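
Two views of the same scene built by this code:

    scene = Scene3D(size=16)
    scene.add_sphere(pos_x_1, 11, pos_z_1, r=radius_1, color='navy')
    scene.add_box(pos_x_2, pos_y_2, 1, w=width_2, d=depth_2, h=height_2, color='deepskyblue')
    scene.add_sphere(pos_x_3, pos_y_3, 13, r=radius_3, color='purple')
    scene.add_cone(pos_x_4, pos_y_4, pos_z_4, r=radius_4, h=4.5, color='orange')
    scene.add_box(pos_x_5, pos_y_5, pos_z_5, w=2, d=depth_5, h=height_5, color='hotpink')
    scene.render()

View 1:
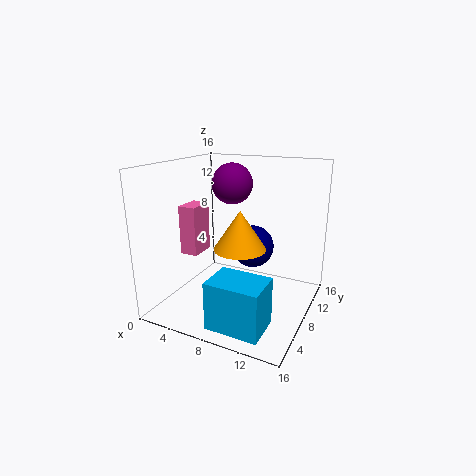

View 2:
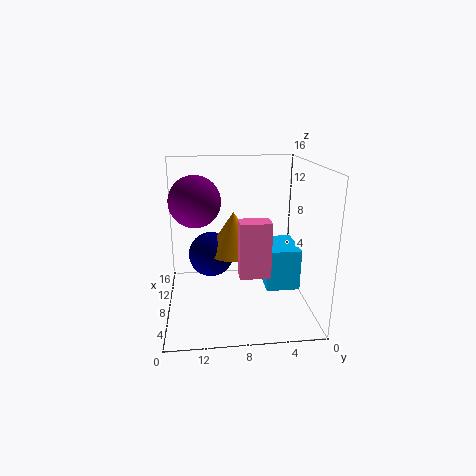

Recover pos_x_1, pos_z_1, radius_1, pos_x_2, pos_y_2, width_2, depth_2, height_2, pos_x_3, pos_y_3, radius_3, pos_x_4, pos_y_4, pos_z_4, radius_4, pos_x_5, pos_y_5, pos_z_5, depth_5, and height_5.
pos_x_1 = 8.5
pos_z_1 = 6
radius_1 = 2.5
pos_x_2 = 8
pos_y_2 = 0.5
width_2 = 5.5
depth_2 = 4
height_2 = 5
pos_x_3 = 5
pos_y_3 = 12.5
radius_3 = 2.5
pos_x_4 = 8
pos_y_4 = 8.5
pos_z_4 = 6.5
radius_4 = 3
pos_x_5 = 2
pos_y_5 = 5.5
pos_z_5 = 6
depth_5 = 3
height_5 = 5.5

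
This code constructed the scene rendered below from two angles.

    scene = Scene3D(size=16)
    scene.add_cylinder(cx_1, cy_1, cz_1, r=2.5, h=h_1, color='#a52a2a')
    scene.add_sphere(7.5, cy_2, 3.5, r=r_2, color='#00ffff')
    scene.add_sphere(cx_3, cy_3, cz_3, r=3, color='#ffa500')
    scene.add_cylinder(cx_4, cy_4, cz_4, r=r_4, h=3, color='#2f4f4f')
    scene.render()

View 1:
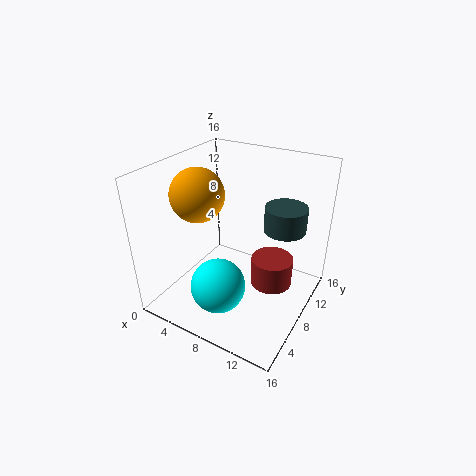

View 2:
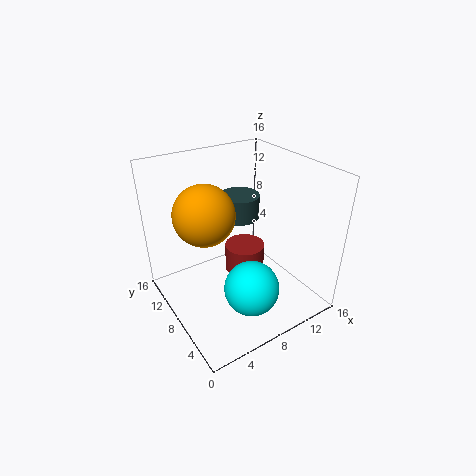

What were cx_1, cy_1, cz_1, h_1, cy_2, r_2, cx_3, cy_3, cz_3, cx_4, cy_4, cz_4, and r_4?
cx_1 = 11; cy_1 = 11; cz_1 = 1; h_1 = 3.5; cy_2 = 4.5; r_2 = 3; cx_3 = 3.5; cy_3 = 7; cz_3 = 12.5; cx_4 = 11.5; cy_4 = 13; cz_4 = 7.5; r_4 = 2.5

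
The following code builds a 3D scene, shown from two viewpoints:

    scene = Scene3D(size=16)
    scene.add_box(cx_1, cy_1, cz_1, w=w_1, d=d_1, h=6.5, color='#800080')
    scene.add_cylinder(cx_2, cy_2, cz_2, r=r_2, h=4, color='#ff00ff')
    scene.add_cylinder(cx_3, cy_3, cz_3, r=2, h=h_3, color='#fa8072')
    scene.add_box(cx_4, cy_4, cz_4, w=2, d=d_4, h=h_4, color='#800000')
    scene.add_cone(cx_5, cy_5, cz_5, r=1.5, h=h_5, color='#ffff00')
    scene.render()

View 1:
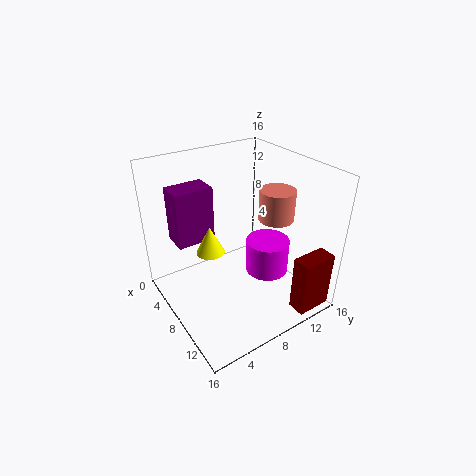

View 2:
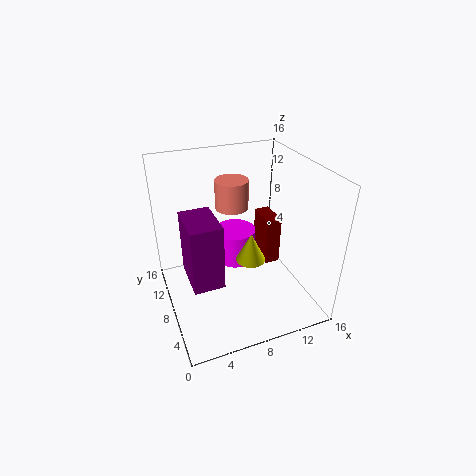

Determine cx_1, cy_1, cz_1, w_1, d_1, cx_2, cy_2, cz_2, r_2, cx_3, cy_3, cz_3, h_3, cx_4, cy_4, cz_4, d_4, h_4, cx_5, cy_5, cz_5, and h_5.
cx_1 = 1.5; cy_1 = 2.5; cz_1 = 6.5; w_1 = 3; d_1 = 4.5; cx_2 = 9; cy_2 = 11.5; cz_2 = 3; r_2 = 2.5; cx_3 = 9; cy_3 = 12.5; cz_3 = 9.5; h_3 = 3.5; cx_4 = 13.5; cy_4 = 11.5; cz_4 = 0.5; d_4 = 4; h_4 = 6.5; cx_5 = 8; cy_5 = 4.5; cz_5 = 7.5; h_5 = 3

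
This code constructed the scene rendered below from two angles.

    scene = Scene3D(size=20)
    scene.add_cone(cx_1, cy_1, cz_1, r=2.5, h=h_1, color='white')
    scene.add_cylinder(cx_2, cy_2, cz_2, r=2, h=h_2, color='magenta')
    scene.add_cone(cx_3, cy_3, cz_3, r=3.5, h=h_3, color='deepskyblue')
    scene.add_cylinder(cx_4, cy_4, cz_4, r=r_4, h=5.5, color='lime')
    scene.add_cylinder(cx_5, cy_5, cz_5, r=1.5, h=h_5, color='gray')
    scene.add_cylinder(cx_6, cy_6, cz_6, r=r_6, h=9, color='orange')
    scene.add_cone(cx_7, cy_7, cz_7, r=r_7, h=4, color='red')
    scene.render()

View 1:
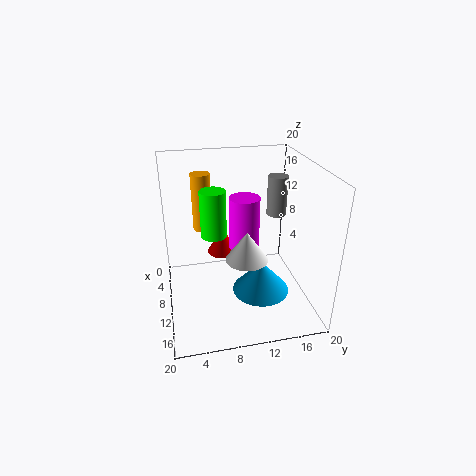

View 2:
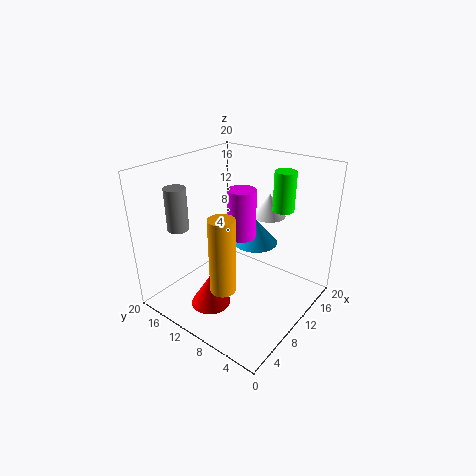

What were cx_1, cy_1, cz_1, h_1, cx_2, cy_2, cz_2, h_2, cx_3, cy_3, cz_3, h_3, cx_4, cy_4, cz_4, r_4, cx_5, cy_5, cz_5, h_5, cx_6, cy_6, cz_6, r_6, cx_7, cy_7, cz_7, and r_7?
cx_1 = 17, cy_1 = 9.5, cz_1 = 11, h_1 = 3.5, cx_2 = 11.5, cy_2 = 10.5, cz_2 = 9.5, h_2 = 7, cx_3 = 16.5, cy_3 = 11.5, cz_3 = 6, h_3 = 4, cx_4 = 15, cy_4 = 6, cz_4 = 13.5, r_4 = 1.5, cx_5 = 5.5, cy_5 = 17, cz_5 = 11, h_5 = 6, cx_6 = 2, cy_6 = 6, cz_6 = 8, r_6 = 1.5, cx_7 = 3, cy_7 = 9, cz_7 = 4, r_7 = 2.5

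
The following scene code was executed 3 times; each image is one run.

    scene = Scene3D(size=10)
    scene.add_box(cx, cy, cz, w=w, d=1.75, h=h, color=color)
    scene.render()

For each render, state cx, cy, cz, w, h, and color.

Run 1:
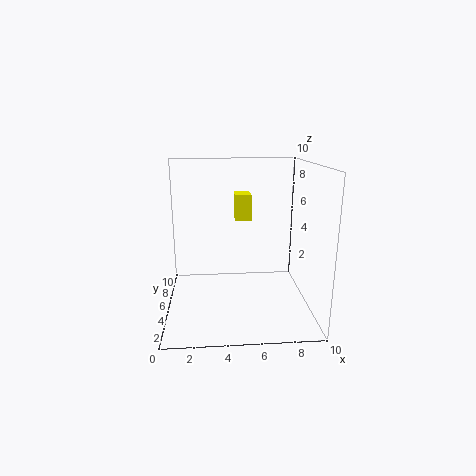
cx = 5, cy = 7.5, cz = 5.5, w = 1.25, h = 2, color = 'yellow'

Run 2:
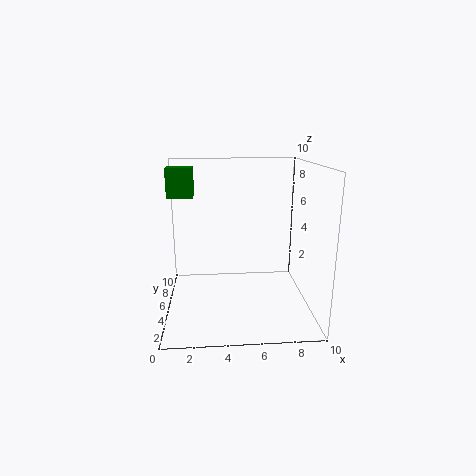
cx = 0.25, cy = 5.25, cz = 7.75, w = 1.75, h = 2, color = 'green'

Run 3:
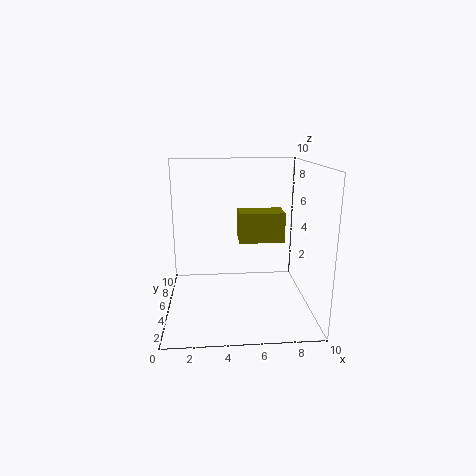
cx = 5, cy = 3.75, cz = 5, w = 3, h = 2, color = 'olive'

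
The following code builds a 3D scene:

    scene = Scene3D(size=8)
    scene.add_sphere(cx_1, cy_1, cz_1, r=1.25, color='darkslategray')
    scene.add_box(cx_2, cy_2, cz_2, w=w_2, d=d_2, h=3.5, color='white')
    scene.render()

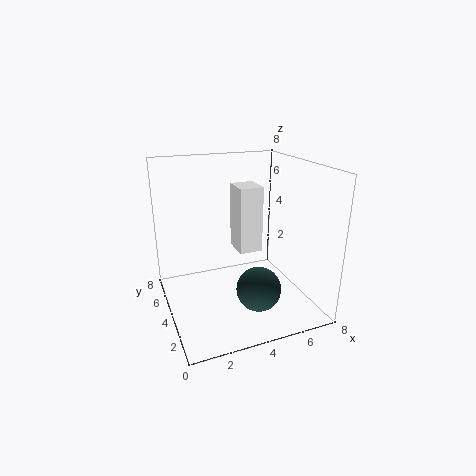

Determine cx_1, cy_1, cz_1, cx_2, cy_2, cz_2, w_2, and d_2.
cx_1 = 4.75; cy_1 = 2.75; cz_1 = 1.25; cx_2 = 3.75; cy_2 = 3; cz_2 = 3.5; w_2 = 1.25; d_2 = 1.5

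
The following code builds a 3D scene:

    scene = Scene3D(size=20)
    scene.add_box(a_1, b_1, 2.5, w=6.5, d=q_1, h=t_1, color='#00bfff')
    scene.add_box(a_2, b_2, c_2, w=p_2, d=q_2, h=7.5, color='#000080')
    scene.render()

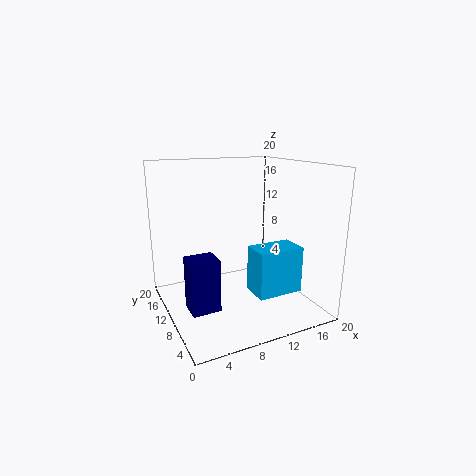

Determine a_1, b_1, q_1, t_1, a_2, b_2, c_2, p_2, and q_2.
a_1 = 11, b_1 = 5, q_1 = 4, t_1 = 6.5, a_2 = 2.5, b_2 = 8, c_2 = 0.5, p_2 = 4, q_2 = 3.5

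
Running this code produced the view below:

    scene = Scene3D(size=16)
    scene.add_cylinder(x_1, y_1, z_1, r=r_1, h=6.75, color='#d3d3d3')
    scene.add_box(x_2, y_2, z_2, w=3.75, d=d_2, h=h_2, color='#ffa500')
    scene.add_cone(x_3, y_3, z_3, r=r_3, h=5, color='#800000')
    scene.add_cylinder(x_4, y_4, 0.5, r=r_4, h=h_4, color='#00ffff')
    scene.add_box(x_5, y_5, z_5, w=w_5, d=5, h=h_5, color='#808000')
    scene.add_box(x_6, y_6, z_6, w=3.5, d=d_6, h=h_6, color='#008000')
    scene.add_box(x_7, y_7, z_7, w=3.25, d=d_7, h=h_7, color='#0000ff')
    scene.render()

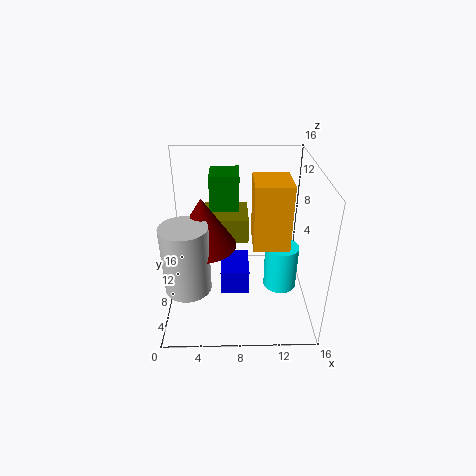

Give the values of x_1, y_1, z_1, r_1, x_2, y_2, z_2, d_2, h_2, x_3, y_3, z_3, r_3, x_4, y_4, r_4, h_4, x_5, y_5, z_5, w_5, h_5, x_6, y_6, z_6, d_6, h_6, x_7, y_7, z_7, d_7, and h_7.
x_1 = 3; y_1 = 2.5; z_1 = 5.75; r_1 = 2.25; x_2 = 9.5; y_2 = 4.75; z_2 = 8.25; d_2 = 4.25; h_2 = 7; x_3 = 4.5; y_3 = 4.75; z_3 = 9.25; r_3 = 3.25; x_4 = 13.25; y_4 = 9.25; r_4 = 2; h_4 = 5.5; x_5 = 4; y_5 = 9.25; z_5 = 6.5; w_5 = 5.25; h_5 = 3; x_6 = 4.75; y_6 = 11.5; z_6 = 6.75; d_6 = 4; h_6 = 7; x_7 = 6; y_7 = 6.25; z_7 = 1.5; d_7 = 4.5; h_7 = 3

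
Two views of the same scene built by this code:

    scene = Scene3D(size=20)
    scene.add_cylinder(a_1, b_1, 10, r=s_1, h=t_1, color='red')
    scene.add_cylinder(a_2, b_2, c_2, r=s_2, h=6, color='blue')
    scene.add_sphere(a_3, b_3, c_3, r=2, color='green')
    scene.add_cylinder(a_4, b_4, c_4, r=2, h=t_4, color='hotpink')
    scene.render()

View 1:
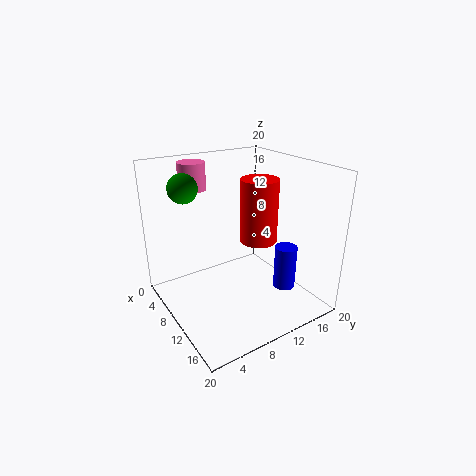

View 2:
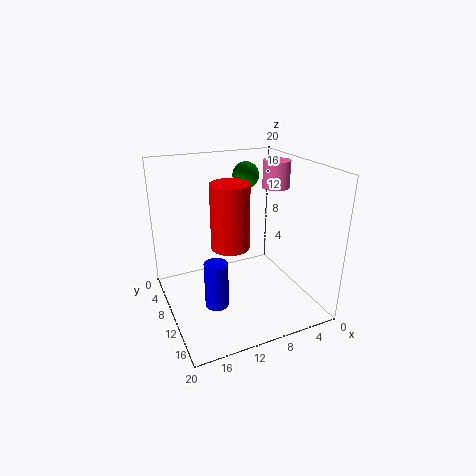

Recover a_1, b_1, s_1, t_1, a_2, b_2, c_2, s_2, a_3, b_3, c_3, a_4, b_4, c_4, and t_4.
a_1 = 12
b_1 = 12
s_1 = 2.5
t_1 = 8.5
a_2 = 15
b_2 = 14.5
c_2 = 3.5
s_2 = 1.5
a_3 = 6
b_3 = 4
c_3 = 17
a_4 = 2.5
b_4 = 7
c_4 = 15.5
t_4 = 4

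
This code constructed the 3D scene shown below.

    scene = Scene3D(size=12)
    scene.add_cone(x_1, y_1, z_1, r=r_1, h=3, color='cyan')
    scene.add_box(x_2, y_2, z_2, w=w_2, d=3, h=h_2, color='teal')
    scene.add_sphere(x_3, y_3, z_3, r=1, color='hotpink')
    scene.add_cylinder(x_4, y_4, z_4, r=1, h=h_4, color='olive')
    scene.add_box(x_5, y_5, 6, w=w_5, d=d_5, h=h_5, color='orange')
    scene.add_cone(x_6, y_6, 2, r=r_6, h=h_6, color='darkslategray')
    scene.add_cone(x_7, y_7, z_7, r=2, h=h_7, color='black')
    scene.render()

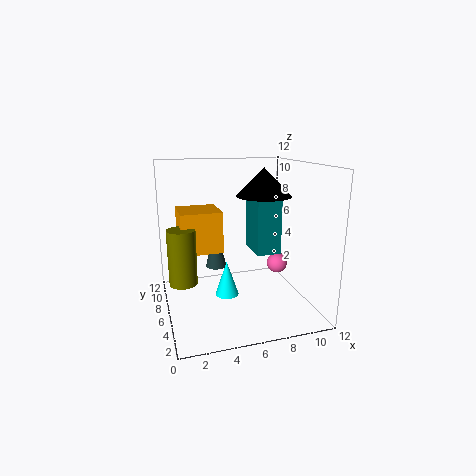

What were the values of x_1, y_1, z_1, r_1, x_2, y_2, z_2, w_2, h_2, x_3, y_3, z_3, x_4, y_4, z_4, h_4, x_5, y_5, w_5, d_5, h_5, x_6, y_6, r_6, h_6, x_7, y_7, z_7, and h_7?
x_1 = 5
y_1 = 6
z_1 = 1
r_1 = 1
x_2 = 7
y_2 = 4
z_2 = 5
w_2 = 2
h_2 = 5
x_3 = 11
y_3 = 9
z_3 = 2
x_4 = 1
y_4 = 3
z_4 = 4
h_4 = 4
x_5 = 1
y_5 = 3
w_5 = 3
d_5 = 3
h_5 = 3
x_6 = 5
y_6 = 10
r_6 = 1
h_6 = 4
x_7 = 7
y_7 = 3
z_7 = 10
h_7 = 2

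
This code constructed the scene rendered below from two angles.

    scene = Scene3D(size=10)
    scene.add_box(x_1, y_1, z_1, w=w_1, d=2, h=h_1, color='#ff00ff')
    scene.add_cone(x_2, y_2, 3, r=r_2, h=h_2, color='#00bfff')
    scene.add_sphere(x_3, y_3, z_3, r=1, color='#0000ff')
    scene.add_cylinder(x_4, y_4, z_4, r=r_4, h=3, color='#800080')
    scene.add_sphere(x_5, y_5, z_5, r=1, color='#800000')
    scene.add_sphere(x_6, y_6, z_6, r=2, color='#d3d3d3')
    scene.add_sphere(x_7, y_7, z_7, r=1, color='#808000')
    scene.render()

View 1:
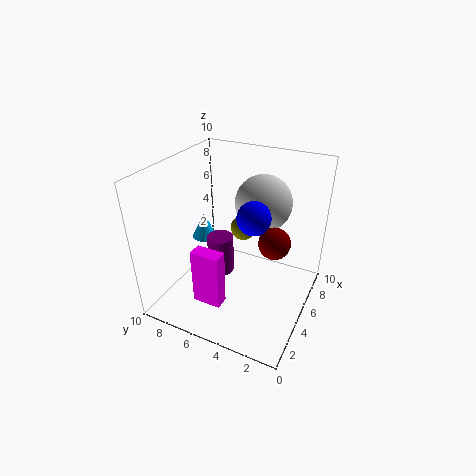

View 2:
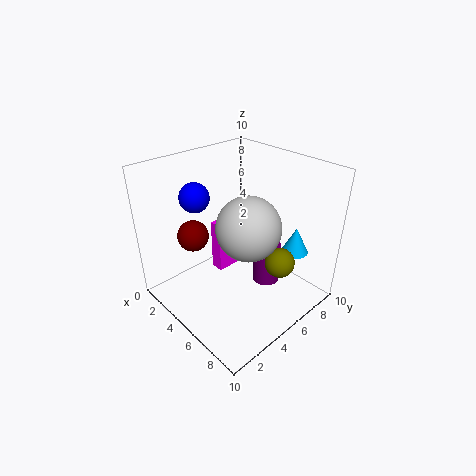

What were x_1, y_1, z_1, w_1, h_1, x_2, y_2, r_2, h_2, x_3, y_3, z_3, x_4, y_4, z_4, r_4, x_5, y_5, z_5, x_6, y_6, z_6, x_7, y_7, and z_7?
x_1 = 2; y_1 = 5; z_1 = 1; w_1 = 1; h_1 = 4; x_2 = 7; y_2 = 9; r_2 = 1; h_2 = 2; x_3 = 3; y_3 = 3; z_3 = 8; x_4 = 6; y_4 = 7; z_4 = 1; r_4 = 1; x_5 = 4; y_5 = 2; z_5 = 6; x_6 = 7; y_6 = 4; z_6 = 7; x_7 = 8; y_7 = 6; z_7 = 4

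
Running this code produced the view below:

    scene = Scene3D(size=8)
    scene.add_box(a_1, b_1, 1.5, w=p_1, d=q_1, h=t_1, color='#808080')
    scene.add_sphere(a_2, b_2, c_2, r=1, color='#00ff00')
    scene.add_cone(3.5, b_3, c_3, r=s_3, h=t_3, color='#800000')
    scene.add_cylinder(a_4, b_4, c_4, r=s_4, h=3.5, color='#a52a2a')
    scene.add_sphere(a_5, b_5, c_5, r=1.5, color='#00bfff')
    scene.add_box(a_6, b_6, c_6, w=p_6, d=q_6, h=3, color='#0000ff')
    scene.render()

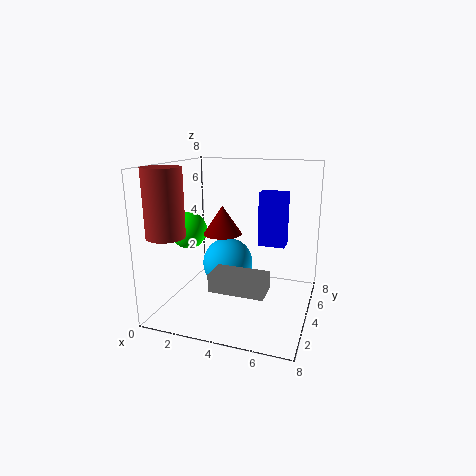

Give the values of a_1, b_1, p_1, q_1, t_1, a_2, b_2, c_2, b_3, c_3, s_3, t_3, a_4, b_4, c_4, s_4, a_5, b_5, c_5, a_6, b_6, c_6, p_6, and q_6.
a_1 = 3, b_1 = 2, p_1 = 3, q_1 = 1.5, t_1 = 1, a_2 = 1.5, b_2 = 3, c_2 = 4.5, b_3 = 3, c_3 = 4.5, s_3 = 1, t_3 = 1.5, a_4 = 1, b_4 = 1.5, c_4 = 4.5, s_4 = 1, a_5 = 3, b_5 = 5, c_5 = 2, a_6 = 5, b_6 = 4.5, c_6 = 3.5, p_6 = 1.5, q_6 = 1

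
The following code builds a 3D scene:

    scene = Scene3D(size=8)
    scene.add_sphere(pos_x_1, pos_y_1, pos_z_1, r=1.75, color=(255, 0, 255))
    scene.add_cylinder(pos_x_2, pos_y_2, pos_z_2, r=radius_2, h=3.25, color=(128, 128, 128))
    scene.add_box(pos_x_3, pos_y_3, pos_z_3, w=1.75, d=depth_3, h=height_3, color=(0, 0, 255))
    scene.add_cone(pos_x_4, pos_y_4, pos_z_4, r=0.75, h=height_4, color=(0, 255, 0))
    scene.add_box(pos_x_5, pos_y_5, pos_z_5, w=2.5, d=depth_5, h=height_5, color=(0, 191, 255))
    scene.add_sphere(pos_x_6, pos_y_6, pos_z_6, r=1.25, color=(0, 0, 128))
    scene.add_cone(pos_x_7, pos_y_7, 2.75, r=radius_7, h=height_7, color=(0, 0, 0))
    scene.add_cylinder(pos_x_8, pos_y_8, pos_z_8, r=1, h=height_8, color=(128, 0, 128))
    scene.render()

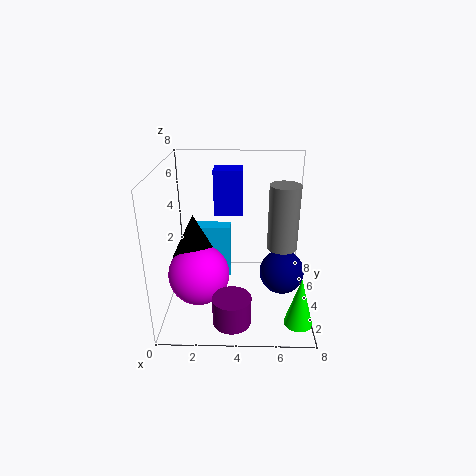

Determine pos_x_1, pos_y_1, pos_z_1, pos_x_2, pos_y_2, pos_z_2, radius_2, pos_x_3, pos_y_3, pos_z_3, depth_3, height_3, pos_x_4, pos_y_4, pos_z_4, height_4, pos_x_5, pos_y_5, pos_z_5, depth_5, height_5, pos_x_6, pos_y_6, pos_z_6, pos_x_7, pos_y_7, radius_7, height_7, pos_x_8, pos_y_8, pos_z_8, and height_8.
pos_x_1 = 1.75, pos_y_1 = 3.75, pos_z_1 = 1.75, pos_x_2 = 6.25, pos_y_2 = 2.5, pos_z_2 = 4.25, radius_2 = 0.75, pos_x_3 = 2.5, pos_y_3 = 6, pos_z_3 = 4.5, depth_3 = 1.25, height_3 = 2.75, pos_x_4 = 7.25, pos_y_4 = 1.5, pos_z_4 = 0.25, height_4 = 2.75, pos_x_5 = 1, pos_y_5 = 5.25, pos_z_5 = 0.75, depth_5 = 1, height_5 = 3.25, pos_x_6 = 6.5, pos_y_6 = 3.75, pos_z_6 = 2, pos_x_7 = 1.5, pos_y_7 = 4.25, radius_7 = 1.25, height_7 = 2.5, pos_x_8 = 3.75, pos_y_8 = 1.25, pos_z_8 = 0.5, height_8 = 1.5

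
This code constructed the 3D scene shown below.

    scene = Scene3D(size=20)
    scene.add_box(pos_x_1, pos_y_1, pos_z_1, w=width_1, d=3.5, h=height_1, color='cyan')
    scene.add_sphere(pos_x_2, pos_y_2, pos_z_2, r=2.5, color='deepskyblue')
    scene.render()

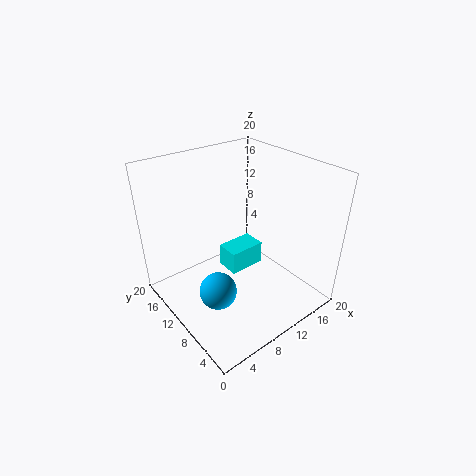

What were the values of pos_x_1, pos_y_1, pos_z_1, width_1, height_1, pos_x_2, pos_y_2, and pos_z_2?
pos_x_1 = 10; pos_y_1 = 11; pos_z_1 = 3; width_1 = 5.5; height_1 = 3.5; pos_x_2 = 5; pos_y_2 = 8; pos_z_2 = 4.5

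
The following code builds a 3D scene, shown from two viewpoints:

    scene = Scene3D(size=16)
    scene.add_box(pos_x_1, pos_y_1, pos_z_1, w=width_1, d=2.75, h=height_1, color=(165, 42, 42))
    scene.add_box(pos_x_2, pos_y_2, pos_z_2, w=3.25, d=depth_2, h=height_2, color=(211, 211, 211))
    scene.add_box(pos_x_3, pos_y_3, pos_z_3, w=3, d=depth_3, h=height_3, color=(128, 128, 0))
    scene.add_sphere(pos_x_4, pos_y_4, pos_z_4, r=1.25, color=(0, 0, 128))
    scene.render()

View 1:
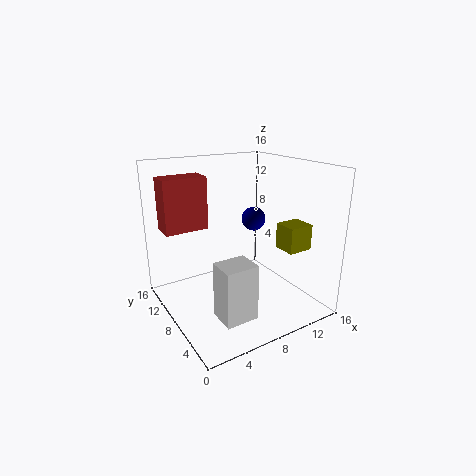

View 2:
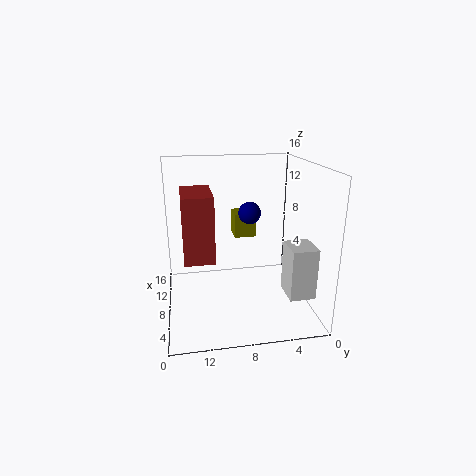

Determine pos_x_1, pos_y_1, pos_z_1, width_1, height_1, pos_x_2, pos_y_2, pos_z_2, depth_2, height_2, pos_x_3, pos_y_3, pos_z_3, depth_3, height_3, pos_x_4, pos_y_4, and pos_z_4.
pos_x_1 = 1; pos_y_1 = 11.25; pos_z_1 = 8.5; width_1 = 5; height_1 = 6; pos_x_2 = 2.5; pos_y_2 = 0.75; pos_z_2 = 2.75; depth_2 = 2.75; height_2 = 5.5; pos_x_3 = 13; pos_y_3 = 4.75; pos_z_3 = 6; depth_3 = 2.75; height_3 = 3; pos_x_4 = 9; pos_y_4 = 6.5; pos_z_4 = 10.5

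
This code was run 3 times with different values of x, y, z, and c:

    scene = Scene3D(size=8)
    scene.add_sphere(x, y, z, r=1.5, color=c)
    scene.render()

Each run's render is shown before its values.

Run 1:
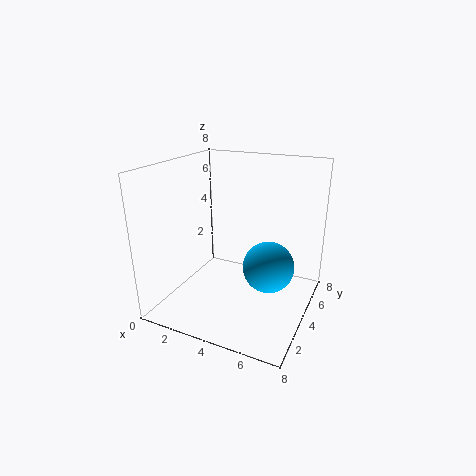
x = 5.5
y = 5
z = 2
c = 'deepskyblue'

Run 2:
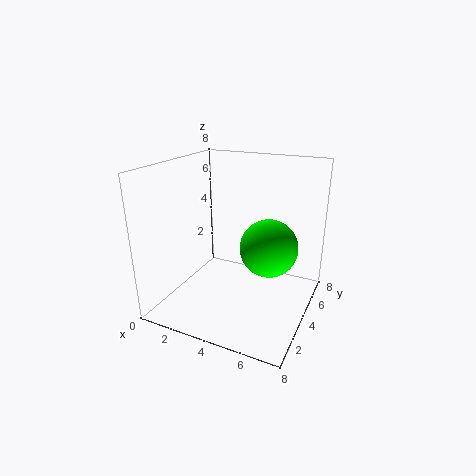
x = 6
y = 3.5
z = 4
c = 'lime'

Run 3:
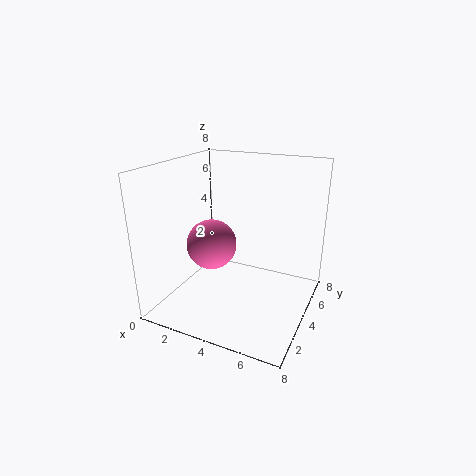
x = 2
y = 4.5
z = 3
c = 'hotpink'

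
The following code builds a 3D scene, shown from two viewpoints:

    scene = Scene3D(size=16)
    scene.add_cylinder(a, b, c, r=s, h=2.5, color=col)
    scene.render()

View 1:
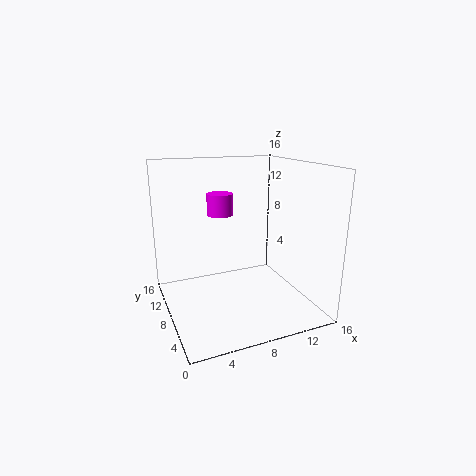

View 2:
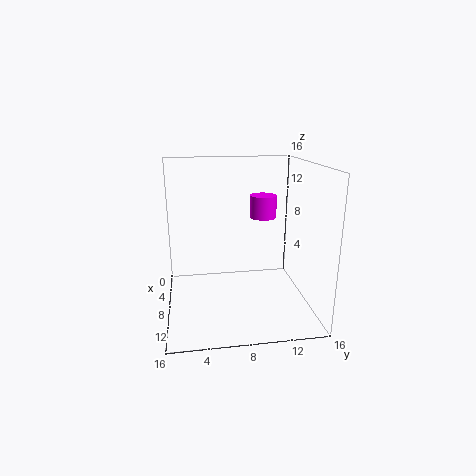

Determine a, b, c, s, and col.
a = 7, b = 11, c = 10, s = 1.5, col = 'magenta'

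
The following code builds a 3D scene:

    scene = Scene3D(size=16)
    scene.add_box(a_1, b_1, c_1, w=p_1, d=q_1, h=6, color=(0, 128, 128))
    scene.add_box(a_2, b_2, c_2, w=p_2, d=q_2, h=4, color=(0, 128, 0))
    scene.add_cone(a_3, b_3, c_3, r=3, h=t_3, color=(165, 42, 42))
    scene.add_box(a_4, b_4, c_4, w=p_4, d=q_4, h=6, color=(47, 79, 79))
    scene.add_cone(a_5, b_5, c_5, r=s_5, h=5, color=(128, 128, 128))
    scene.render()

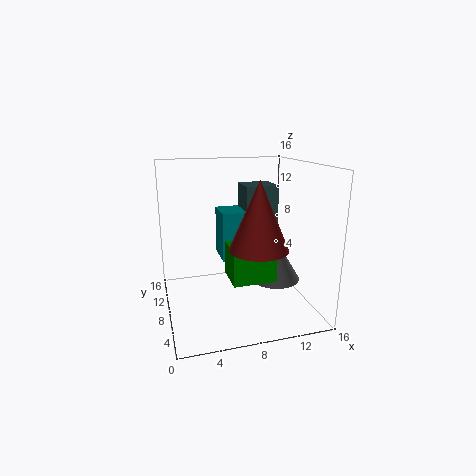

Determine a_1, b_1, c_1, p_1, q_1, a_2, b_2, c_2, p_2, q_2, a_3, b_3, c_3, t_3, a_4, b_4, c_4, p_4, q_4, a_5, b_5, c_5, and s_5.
a_1 = 7
b_1 = 11
c_1 = 4
p_1 = 3
q_1 = 4
a_2 = 7
b_2 = 6
c_2 = 3
p_2 = 5
q_2 = 4
a_3 = 9
b_3 = 4
c_3 = 8
t_3 = 7
a_4 = 10
b_4 = 11
c_4 = 7
p_4 = 4
q_4 = 4
a_5 = 13
b_5 = 9
c_5 = 2
s_5 = 3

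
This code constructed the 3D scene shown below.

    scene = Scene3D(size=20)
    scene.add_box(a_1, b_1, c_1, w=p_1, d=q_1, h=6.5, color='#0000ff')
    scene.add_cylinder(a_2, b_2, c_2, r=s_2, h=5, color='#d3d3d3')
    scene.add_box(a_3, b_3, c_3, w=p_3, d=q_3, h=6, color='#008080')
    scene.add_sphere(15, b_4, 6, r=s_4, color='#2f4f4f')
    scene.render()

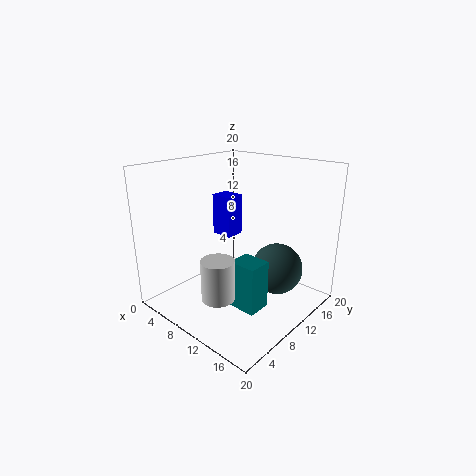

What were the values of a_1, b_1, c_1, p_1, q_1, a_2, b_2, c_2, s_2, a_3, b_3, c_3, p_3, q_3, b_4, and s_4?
a_1 = 1.5, b_1 = 13.5, c_1 = 7.5, p_1 = 3.5, q_1 = 3, a_2 = 13.5, b_2 = 2.5, c_2 = 5.5, s_2 = 2, a_3 = 14, b_3 = 4, c_3 = 4, p_3 = 3.5, q_3 = 3, b_4 = 12.5, s_4 = 3.5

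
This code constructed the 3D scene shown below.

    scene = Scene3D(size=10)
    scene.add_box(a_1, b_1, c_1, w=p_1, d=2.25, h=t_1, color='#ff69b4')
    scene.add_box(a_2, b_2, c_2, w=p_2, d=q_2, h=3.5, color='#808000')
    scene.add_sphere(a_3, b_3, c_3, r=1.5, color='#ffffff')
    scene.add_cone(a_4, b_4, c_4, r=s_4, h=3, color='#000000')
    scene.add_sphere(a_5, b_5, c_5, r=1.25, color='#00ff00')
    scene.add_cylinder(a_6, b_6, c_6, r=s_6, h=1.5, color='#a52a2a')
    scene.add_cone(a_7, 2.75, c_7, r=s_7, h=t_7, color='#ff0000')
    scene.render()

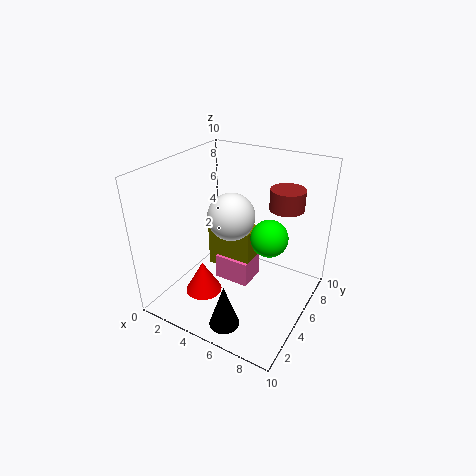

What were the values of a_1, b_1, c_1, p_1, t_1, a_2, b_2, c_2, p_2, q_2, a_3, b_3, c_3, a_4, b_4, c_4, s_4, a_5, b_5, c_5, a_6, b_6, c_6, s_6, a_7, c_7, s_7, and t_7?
a_1 = 2.5; b_1 = 5.75; c_1 = 0.25; p_1 = 2.75; t_1 = 2; a_2 = 1.75; b_2 = 6; c_2 = 1.25; p_2 = 3.5; q_2 = 1.75; a_3 = 5.25; b_3 = 3.75; c_3 = 7.25; a_4 = 6; b_4 = 1.5; c_4 = 0.5; s_4 = 1; a_5 = 7.25; b_5 = 5.25; c_5 = 5.5; a_6 = 7.25; b_6 = 8; c_6 = 6.5; s_6 = 1.25; a_7 = 3.5; c_7 = 1.5; s_7 = 1.25; t_7 = 2.25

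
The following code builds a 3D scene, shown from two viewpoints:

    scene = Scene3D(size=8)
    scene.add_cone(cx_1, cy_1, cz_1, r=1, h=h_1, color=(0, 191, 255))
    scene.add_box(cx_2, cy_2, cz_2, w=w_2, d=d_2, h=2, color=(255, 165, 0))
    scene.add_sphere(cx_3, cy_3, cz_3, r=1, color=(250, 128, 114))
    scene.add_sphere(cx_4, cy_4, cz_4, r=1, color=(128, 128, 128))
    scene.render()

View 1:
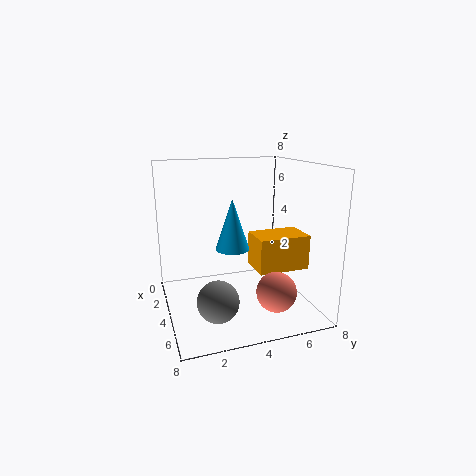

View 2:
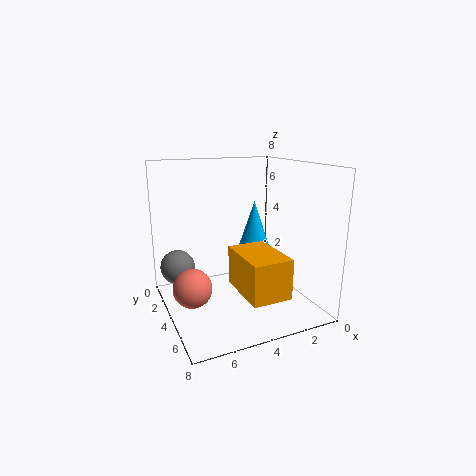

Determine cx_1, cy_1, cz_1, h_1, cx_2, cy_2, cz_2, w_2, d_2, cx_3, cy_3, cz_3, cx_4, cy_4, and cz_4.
cx_1 = 3, cy_1 = 4, cz_1 = 3, h_1 = 3, cx_2 = 3, cy_2 = 5, cz_2 = 2, w_2 = 2, d_2 = 3, cx_3 = 7, cy_3 = 5, cz_3 = 2, cx_4 = 7, cy_4 = 2, cz_4 = 2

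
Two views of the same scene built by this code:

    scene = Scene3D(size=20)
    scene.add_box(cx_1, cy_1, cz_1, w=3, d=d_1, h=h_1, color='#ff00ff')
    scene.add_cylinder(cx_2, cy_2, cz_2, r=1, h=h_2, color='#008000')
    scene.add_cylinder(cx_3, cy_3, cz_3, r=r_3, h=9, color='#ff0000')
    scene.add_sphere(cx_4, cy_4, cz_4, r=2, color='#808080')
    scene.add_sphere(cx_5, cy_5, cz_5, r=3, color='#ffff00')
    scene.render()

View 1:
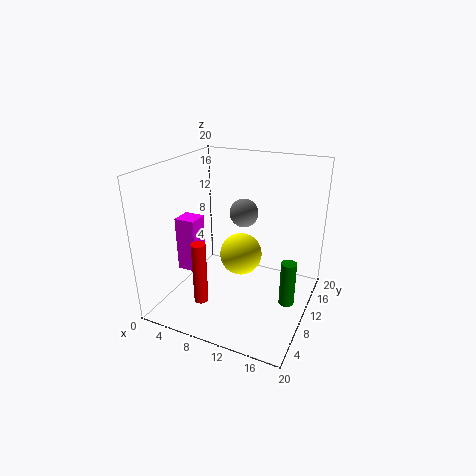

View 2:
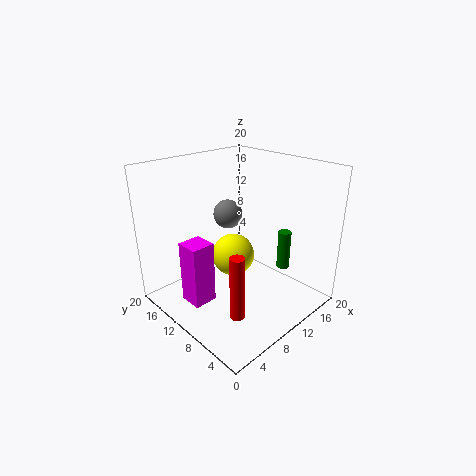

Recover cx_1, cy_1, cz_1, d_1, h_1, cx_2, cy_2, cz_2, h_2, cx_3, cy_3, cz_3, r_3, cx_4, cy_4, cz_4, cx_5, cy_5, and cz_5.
cx_1 = 1
cy_1 = 8
cz_1 = 4
d_1 = 3
h_1 = 8
cx_2 = 18
cy_2 = 8
cz_2 = 3
h_2 = 6
cx_3 = 6
cy_3 = 6
cz_3 = 1
r_3 = 1
cx_4 = 10
cy_4 = 12
cz_4 = 13
cx_5 = 10
cy_5 = 11
cz_5 = 7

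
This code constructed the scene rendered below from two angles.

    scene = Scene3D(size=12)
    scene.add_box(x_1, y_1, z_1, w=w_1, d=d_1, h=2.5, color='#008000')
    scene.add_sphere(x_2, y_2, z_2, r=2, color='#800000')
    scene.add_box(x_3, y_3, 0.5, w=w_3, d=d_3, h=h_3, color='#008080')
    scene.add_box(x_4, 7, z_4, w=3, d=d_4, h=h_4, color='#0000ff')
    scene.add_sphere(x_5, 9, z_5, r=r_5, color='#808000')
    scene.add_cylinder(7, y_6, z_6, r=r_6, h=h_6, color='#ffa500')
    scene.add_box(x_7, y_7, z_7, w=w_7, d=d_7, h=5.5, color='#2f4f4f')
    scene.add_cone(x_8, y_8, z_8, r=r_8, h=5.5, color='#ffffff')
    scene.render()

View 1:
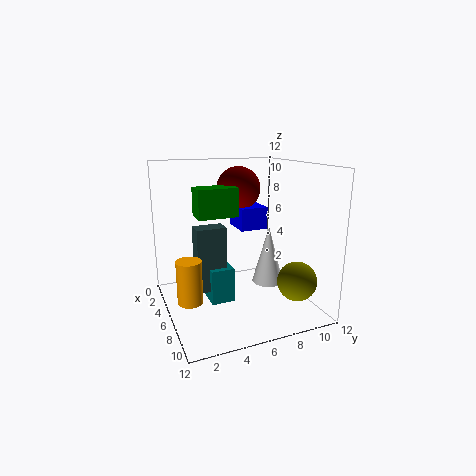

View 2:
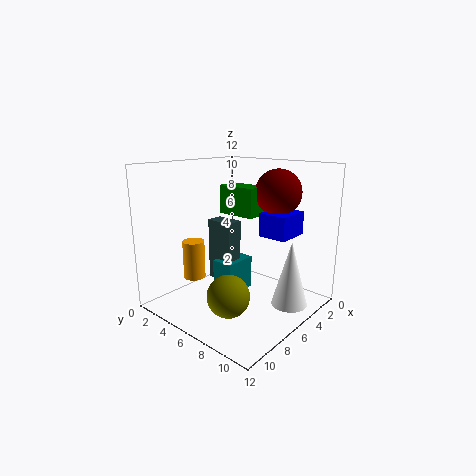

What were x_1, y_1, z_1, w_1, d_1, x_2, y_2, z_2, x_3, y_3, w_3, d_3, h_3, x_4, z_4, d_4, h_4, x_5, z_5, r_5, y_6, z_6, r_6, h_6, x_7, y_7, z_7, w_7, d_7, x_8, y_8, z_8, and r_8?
x_1 = 3
y_1 = 3
z_1 = 7.5
w_1 = 2
d_1 = 3.5
x_2 = 2.5
y_2 = 7.5
z_2 = 9.5
x_3 = 3.5
y_3 = 3.5
w_3 = 3
d_3 = 2
h_3 = 3
x_4 = 1.5
z_4 = 6
d_4 = 2.5
h_4 = 2
x_5 = 10.5
z_5 = 3.5
r_5 = 1.5
y_6 = 1.5
z_6 = 1.5
r_6 = 1
h_6 = 3.5
x_7 = 4.5
y_7 = 2.5
z_7 = 1.5
w_7 = 1.5
d_7 = 2.5
x_8 = 4
y_8 = 10
z_8 = 0.5
r_8 = 1.5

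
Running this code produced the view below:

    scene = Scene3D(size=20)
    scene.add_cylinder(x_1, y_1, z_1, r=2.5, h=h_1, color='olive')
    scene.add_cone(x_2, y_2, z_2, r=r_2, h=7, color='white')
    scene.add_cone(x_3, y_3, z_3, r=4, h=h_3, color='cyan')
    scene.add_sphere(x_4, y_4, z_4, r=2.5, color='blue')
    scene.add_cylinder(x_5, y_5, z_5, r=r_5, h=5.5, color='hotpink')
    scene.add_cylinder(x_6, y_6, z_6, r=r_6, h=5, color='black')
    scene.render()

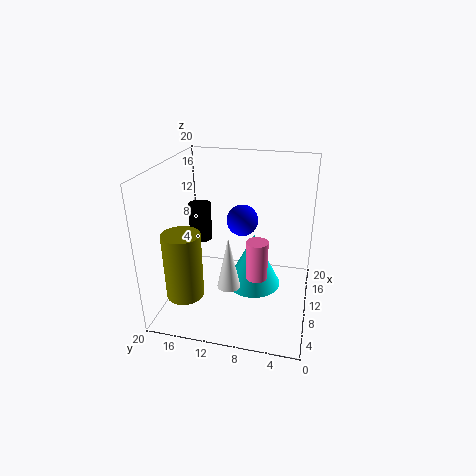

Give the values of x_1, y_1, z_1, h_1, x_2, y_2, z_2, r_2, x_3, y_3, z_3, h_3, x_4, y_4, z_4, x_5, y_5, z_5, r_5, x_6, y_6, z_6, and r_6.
x_1 = 4.5; y_1 = 16; z_1 = 3.5; h_1 = 9; x_2 = 5; y_2 = 10; z_2 = 5.5; r_2 = 1.5; x_3 = 11.5; y_3 = 8; z_3 = 2; h_3 = 8; x_4 = 17; y_4 = 11; z_4 = 9.5; x_5 = 8.5; y_5 = 7; z_5 = 5; r_5 = 1.5; x_6 = 9; y_6 = 15; z_6 = 10; r_6 = 1.5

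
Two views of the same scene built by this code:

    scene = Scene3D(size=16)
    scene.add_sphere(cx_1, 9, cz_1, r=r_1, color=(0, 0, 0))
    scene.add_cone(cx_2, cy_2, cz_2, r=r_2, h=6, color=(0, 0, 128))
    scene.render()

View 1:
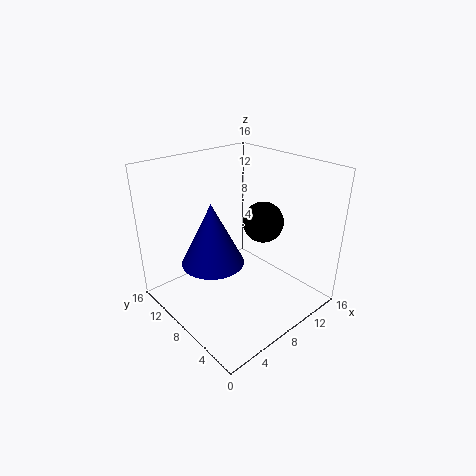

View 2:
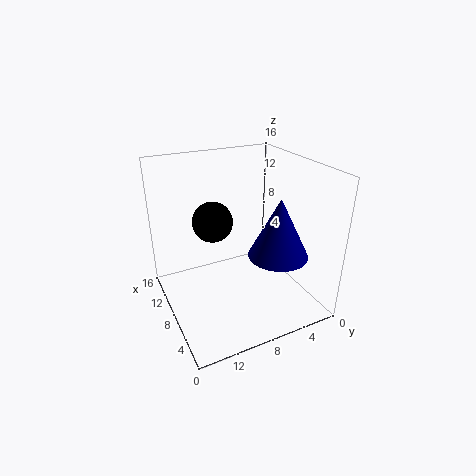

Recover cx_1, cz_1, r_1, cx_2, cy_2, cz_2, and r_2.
cx_1 = 13; cz_1 = 8; r_1 = 2.5; cx_2 = 3; cy_2 = 6; cz_2 = 8; r_2 = 3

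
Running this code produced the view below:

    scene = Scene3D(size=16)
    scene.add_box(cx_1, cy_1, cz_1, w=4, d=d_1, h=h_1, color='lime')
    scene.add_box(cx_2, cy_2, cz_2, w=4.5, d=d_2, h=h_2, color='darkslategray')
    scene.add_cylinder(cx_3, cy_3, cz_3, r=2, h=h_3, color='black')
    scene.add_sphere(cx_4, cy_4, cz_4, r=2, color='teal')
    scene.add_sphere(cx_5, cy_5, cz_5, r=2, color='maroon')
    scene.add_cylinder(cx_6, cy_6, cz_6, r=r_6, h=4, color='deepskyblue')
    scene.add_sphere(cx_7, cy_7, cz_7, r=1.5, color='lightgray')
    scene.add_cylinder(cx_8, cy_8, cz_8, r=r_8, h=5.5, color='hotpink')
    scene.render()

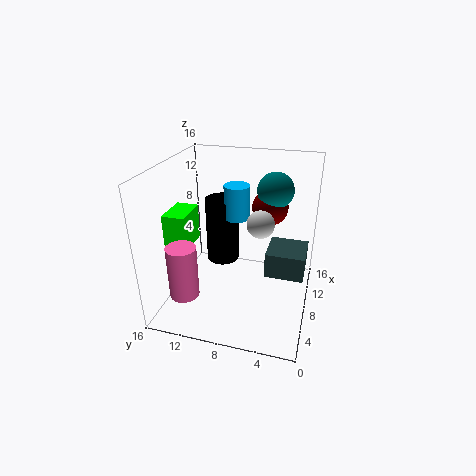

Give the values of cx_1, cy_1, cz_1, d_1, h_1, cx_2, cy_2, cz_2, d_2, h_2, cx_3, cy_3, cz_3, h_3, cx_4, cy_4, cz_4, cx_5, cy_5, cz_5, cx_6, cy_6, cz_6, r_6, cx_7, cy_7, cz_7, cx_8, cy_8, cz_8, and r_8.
cx_1 = 5, cy_1 = 13, cz_1 = 7, d_1 = 2.5, h_1 = 4, cx_2 = 8.5, cy_2 = 0.5, cz_2 = 3, d_2 = 4.5, h_2 = 3, cx_3 = 11.5, cy_3 = 11, cz_3 = 3, h_3 = 8, cx_4 = 10.5, cy_4 = 4.5, cz_4 = 13, cx_5 = 10.5, cy_5 = 5, cz_5 = 11, cx_6 = 11, cy_6 = 9, cz_6 = 9, r_6 = 1.5, cx_7 = 8, cy_7 = 5.5, cz_7 = 10, cx_8 = 2, cy_8 = 12, cz_8 = 4, r_8 = 1.5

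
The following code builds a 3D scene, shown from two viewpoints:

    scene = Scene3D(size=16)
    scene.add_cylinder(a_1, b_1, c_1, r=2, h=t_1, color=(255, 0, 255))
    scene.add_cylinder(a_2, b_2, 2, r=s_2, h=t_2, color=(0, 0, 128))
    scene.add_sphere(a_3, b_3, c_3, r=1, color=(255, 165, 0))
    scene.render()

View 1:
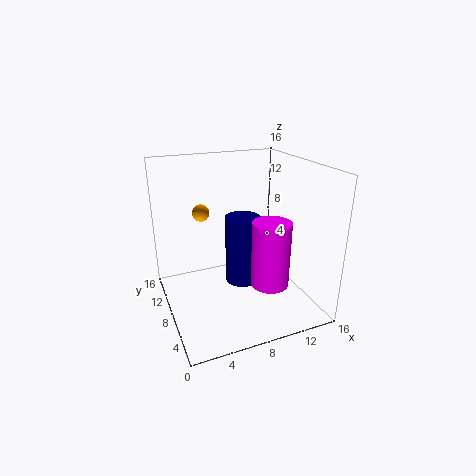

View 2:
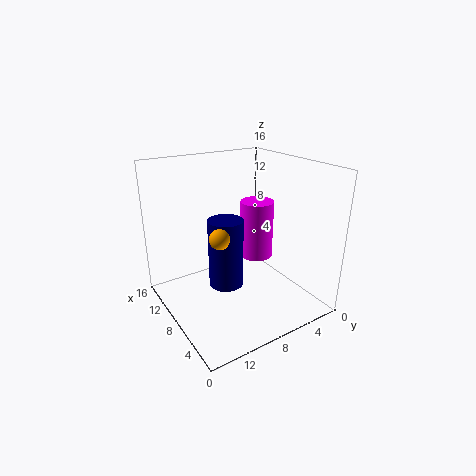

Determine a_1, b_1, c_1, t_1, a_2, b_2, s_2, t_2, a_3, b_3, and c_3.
a_1 = 10; b_1 = 4; c_1 = 4; t_1 = 7; a_2 = 9; b_2 = 9; s_2 = 2; t_2 = 8; a_3 = 5; b_3 = 12; c_3 = 10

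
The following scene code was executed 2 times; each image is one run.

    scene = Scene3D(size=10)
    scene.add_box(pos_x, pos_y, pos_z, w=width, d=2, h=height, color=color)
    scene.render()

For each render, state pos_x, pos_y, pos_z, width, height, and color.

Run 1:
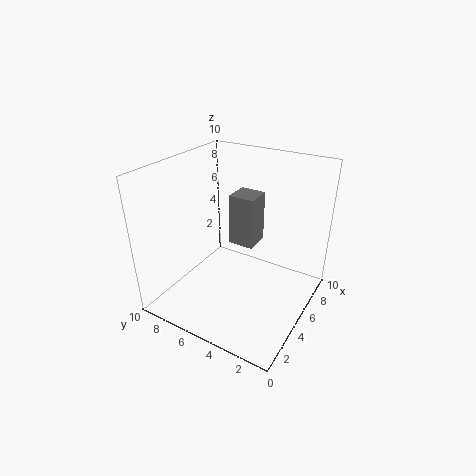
pos_x = 7
pos_y = 5
pos_z = 3
width = 2
height = 4
color = 'gray'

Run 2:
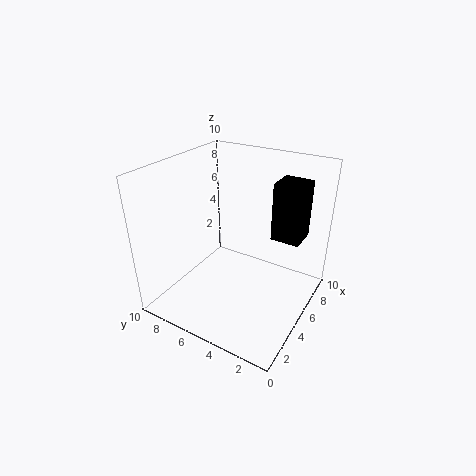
pos_x = 6
pos_y = 1
pos_z = 5
width = 2
height = 4
color = 'black'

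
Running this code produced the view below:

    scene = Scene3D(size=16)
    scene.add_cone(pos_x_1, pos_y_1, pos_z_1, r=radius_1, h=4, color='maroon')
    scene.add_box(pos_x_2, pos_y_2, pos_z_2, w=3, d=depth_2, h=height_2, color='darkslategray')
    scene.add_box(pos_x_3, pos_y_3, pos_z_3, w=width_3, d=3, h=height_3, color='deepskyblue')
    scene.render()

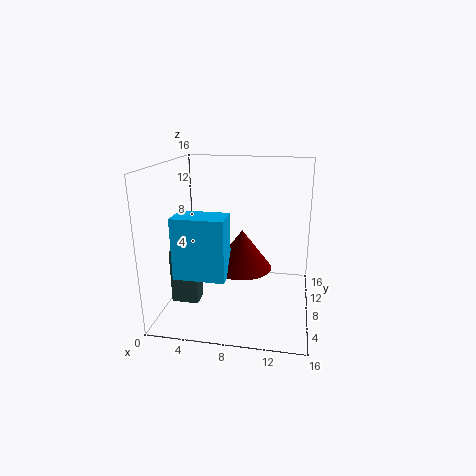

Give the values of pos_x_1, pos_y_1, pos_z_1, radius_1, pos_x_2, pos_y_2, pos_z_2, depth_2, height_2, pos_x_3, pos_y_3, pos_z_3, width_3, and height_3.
pos_x_1 = 9
pos_y_1 = 5
pos_z_1 = 6
radius_1 = 3
pos_x_2 = 1
pos_y_2 = 5
pos_z_2 = 1
depth_2 = 2
height_2 = 6
pos_x_3 = 3
pos_y_3 = 1
pos_z_3 = 6
width_3 = 5
height_3 = 6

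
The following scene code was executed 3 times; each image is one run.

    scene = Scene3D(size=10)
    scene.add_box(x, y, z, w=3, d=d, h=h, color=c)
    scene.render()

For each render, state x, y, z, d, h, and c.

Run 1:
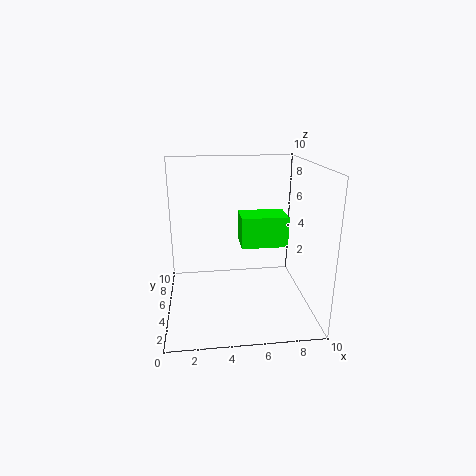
x = 5; y = 3; z = 5; d = 2; h = 2; c = 'lime'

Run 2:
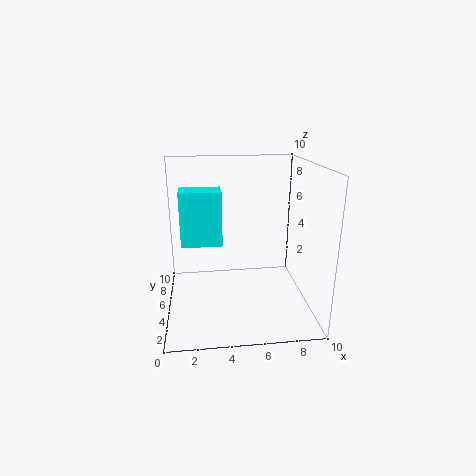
x = 1; y = 6; z = 4; d = 2; h = 4; c = 'cyan'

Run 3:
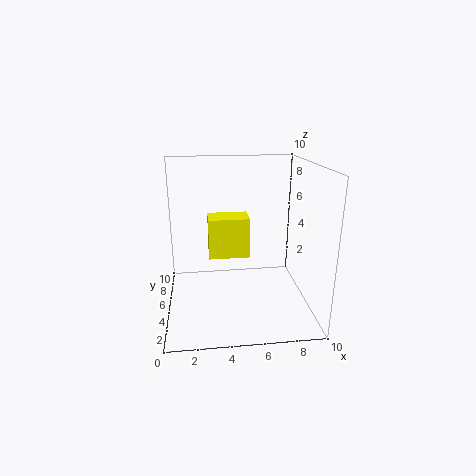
x = 3; y = 6; z = 3; d = 2; h = 3; c = 'yellow'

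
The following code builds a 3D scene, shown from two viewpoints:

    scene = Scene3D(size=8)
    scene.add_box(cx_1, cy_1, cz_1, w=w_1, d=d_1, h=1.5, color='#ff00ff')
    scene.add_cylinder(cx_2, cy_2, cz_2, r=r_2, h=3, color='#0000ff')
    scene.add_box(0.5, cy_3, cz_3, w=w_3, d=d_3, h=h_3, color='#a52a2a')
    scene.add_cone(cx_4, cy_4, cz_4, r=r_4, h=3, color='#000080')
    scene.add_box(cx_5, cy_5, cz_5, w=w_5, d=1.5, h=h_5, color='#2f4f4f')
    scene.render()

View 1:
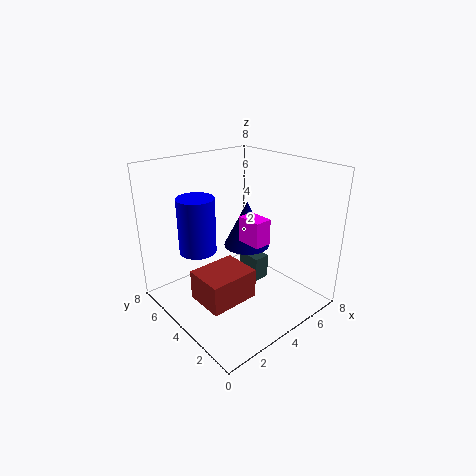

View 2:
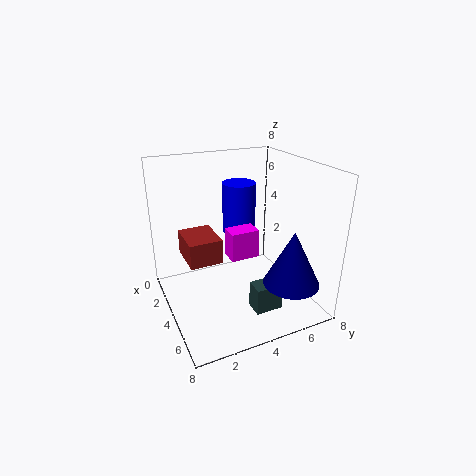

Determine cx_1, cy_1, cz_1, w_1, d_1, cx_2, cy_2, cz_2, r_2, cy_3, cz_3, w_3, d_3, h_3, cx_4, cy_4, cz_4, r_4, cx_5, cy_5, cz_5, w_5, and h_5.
cx_1 = 4.5; cy_1 = 3; cz_1 = 3.5; w_1 = 1; d_1 = 1.5; cx_2 = 2; cy_2 = 5; cz_2 = 3.5; r_2 = 1; cy_3 = 1.5; cz_3 = 2; w_3 = 2.5; d_3 = 2; h_3 = 1.5; cx_4 = 6.5; cy_4 = 6; cz_4 = 2; r_4 = 1.5; cx_5 = 5.5; cy_5 = 4; cz_5 = 0.5; w_5 = 1; h_5 = 1.5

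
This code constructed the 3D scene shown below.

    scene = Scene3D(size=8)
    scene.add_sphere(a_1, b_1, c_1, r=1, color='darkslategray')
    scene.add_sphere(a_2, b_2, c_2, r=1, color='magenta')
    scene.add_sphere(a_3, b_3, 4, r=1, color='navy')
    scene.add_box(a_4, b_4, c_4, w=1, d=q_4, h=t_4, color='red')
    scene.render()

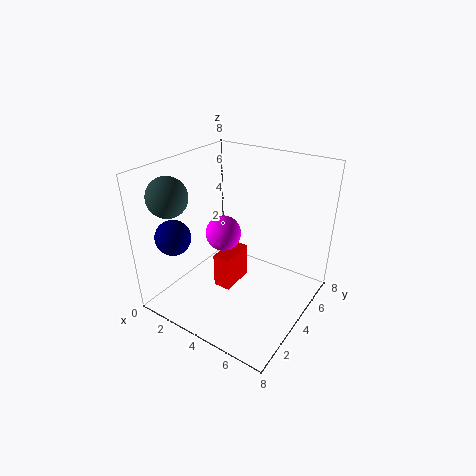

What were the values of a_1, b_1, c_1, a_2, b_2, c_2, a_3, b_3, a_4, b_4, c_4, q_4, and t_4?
a_1 = 2; b_1 = 1; c_1 = 7; a_2 = 3; b_2 = 4; c_2 = 4; a_3 = 1; b_3 = 2; a_4 = 3; b_4 = 3; c_4 = 1; q_4 = 2; t_4 = 2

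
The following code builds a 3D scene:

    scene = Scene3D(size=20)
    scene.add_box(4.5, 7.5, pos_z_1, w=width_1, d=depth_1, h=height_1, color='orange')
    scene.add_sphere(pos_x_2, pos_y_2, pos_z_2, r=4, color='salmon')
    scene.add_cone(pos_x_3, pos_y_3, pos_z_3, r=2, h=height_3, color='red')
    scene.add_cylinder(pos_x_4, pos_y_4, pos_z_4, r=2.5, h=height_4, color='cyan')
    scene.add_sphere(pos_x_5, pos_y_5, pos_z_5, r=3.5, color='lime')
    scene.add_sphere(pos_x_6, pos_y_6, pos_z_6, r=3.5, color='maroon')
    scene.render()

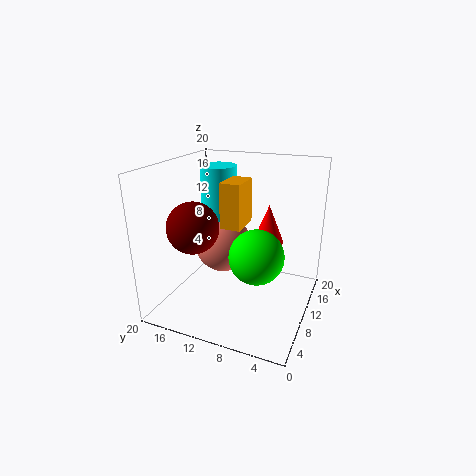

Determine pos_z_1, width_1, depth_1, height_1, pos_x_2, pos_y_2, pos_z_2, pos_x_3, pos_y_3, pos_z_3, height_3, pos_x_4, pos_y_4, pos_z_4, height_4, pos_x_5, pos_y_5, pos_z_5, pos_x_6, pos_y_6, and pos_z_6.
pos_z_1 = 13.5; width_1 = 4; depth_1 = 2.5; height_1 = 5.5; pos_x_2 = 10.5; pos_y_2 = 12.5; pos_z_2 = 8.5; pos_x_3 = 9.5; pos_y_3 = 5.5; pos_z_3 = 10.5; height_3 = 5; pos_x_4 = 11.5; pos_y_4 = 13.5; pos_z_4 = 11.5; height_4 = 8; pos_x_5 = 6.5; pos_y_5 = 6; pos_z_5 = 9.5; pos_x_6 = 6.5; pos_y_6 = 15; pos_z_6 = 12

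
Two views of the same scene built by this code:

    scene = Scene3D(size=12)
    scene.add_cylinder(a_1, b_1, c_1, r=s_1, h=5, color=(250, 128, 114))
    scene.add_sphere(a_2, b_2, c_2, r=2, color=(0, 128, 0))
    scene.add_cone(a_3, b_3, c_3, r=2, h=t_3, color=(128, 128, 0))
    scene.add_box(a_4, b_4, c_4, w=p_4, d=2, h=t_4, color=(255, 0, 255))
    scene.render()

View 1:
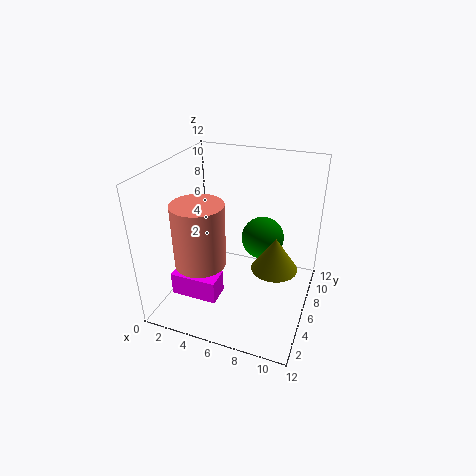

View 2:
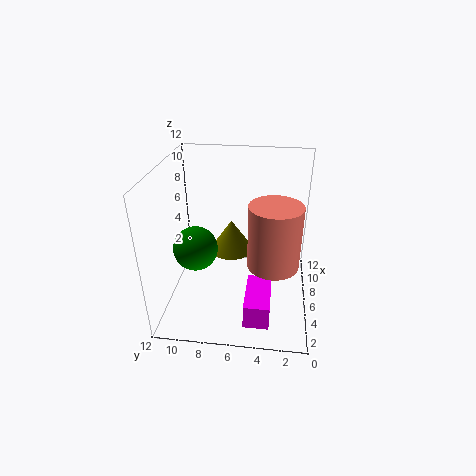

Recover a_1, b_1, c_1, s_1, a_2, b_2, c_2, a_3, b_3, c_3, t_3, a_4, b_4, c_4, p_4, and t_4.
a_1 = 4, b_1 = 3, c_1 = 5, s_1 = 2, a_2 = 7, b_2 = 10, c_2 = 4, a_3 = 9, b_3 = 7, c_3 = 3, t_3 = 3, a_4 = 1, b_4 = 3, c_4 = 1, p_4 = 4, t_4 = 2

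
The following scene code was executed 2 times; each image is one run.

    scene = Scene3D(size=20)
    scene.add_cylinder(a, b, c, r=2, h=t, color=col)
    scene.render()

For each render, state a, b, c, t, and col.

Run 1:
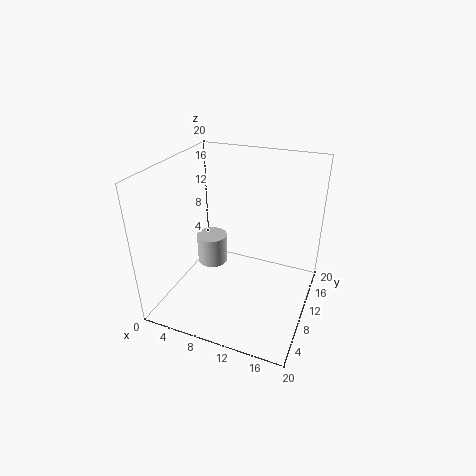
a = 7, b = 8, c = 7, t = 4, col = 'lightgray'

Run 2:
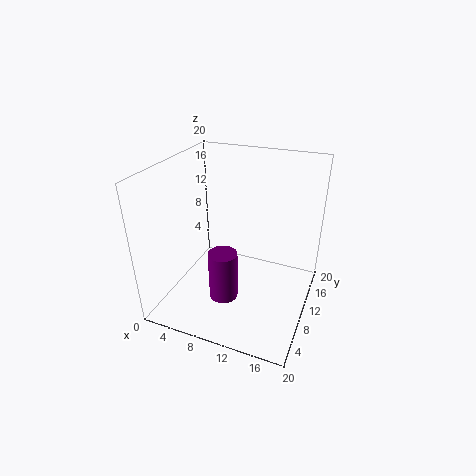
a = 9, b = 7, c = 2, t = 7, col = 'purple'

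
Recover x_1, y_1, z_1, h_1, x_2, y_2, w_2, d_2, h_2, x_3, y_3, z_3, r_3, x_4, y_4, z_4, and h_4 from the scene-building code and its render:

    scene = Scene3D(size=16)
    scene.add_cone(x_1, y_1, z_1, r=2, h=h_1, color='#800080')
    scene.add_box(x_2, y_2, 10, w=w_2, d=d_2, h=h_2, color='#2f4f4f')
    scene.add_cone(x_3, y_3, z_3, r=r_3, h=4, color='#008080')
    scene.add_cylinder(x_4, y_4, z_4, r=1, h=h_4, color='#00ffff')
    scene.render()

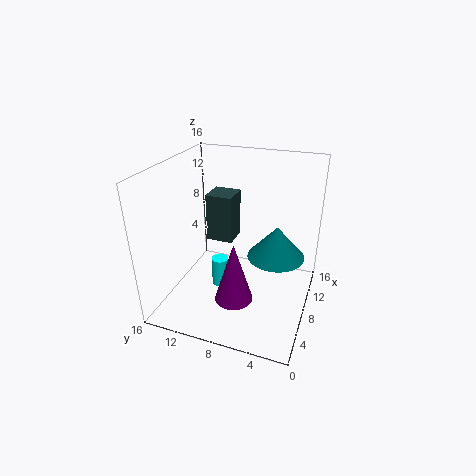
x_1 = 4
y_1 = 7
z_1 = 3
h_1 = 6.5
x_2 = 3.5
y_2 = 7
w_2 = 2.5
d_2 = 2.5
h_2 = 4.5
x_3 = 12
y_3 = 4.5
z_3 = 4
r_3 = 3.5
x_4 = 8.5
y_4 = 10.5
z_4 = 1
h_4 = 3.5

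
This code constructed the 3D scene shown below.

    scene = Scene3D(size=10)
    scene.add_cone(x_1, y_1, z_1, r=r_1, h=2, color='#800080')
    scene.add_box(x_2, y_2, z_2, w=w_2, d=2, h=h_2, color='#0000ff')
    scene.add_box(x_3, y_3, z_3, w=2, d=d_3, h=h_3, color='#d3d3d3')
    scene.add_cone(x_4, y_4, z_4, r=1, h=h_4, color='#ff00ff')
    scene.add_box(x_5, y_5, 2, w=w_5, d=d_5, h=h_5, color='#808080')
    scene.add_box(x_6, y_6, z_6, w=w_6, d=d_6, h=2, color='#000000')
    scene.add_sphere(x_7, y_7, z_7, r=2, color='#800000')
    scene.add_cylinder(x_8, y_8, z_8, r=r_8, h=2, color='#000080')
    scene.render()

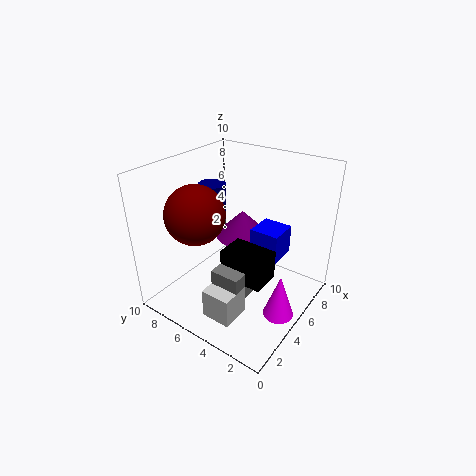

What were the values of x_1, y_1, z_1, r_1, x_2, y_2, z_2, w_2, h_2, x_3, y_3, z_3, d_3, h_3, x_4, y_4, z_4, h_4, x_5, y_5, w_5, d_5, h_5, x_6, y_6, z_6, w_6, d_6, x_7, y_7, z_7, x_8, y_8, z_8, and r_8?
x_1 = 7
y_1 = 6
z_1 = 4
r_1 = 2
x_2 = 5
y_2 = 2
z_2 = 4
w_2 = 2
h_2 = 2
x_3 = 1
y_3 = 3
z_3 = 1
d_3 = 2
h_3 = 2
x_4 = 4
y_4 = 1
z_4 = 1
h_4 = 3
x_5 = 2
y_5 = 3
w_5 = 2
d_5 = 2
h_5 = 2
x_6 = 3
y_6 = 2
z_6 = 3
w_6 = 2
d_6 = 3
x_7 = 3
y_7 = 7
z_7 = 7
x_8 = 6
y_8 = 8
z_8 = 6
r_8 = 1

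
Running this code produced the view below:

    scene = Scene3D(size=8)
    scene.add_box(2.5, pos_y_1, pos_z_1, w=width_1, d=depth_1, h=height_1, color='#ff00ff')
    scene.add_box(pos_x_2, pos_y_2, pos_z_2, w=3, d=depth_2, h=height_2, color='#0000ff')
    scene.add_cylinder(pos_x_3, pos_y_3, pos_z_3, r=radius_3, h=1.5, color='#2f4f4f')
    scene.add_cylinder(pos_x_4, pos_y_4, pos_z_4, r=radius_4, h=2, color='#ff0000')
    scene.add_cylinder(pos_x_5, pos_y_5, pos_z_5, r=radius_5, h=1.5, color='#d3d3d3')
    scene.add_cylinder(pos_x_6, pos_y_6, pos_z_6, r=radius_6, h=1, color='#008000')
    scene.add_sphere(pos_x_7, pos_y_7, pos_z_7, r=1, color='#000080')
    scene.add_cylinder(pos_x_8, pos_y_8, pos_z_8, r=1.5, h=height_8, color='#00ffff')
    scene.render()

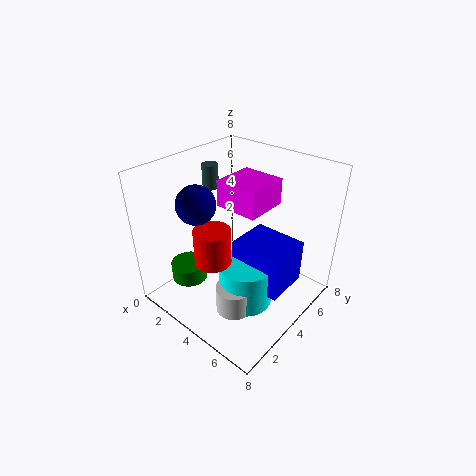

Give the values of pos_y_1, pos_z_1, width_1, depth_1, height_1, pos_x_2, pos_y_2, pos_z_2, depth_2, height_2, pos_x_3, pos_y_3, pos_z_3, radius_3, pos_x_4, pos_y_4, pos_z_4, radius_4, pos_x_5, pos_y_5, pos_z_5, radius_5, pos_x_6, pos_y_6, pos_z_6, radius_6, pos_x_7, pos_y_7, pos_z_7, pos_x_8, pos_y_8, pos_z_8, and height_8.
pos_y_1 = 4; pos_z_1 = 5.5; width_1 = 2.5; depth_1 = 2.5; height_1 = 1.5; pos_x_2 = 4; pos_y_2 = 3.5; pos_z_2 = 1.5; depth_2 = 2.5; height_2 = 2.5; pos_x_3 = 0.5; pos_y_3 = 5.5; pos_z_3 = 5.5; radius_3 = 0.5; pos_x_4 = 3.5; pos_y_4 = 2.5; pos_z_4 = 3; radius_4 = 1; pos_x_5 = 5; pos_y_5 = 2.5; pos_z_5 = 0.5; radius_5 = 1; pos_x_6 = 2; pos_y_6 = 2; pos_z_6 = 1.5; radius_6 = 1; pos_x_7 = 3; pos_y_7 = 2; pos_z_7 = 6.5; pos_x_8 = 5; pos_y_8 = 3.5; pos_z_8 = 0.5; height_8 = 2.5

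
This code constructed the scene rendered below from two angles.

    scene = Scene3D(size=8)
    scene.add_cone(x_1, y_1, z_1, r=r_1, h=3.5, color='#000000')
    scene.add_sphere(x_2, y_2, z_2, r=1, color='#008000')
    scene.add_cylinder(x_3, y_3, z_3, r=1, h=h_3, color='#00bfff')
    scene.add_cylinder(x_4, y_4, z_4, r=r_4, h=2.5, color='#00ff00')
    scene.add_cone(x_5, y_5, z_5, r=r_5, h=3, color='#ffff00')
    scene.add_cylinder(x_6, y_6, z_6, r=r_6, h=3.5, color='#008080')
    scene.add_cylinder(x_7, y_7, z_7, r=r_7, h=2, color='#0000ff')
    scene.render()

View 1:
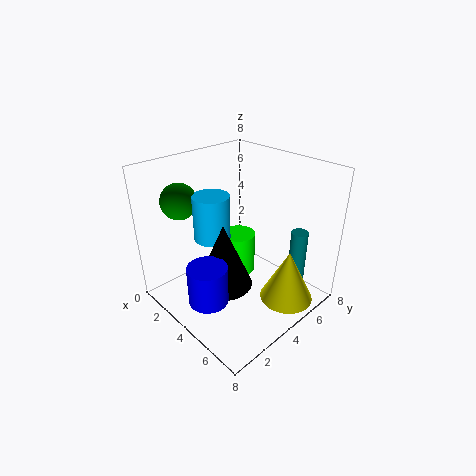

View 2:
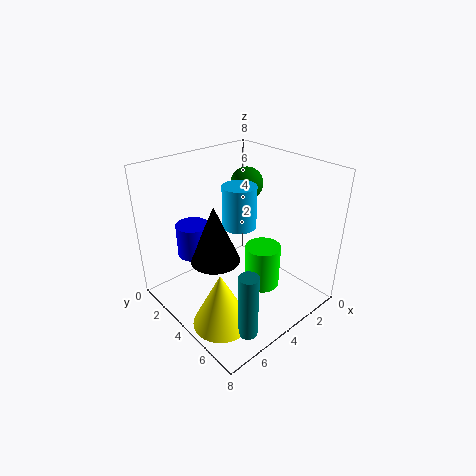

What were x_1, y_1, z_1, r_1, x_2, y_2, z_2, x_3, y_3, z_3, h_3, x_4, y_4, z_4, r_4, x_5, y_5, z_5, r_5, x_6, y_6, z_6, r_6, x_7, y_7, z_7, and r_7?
x_1 = 4.5, y_1 = 2.5, z_1 = 2, r_1 = 1.5, x_2 = 1.5, y_2 = 2, z_2 = 6, x_3 = 3, y_3 = 3, z_3 = 4, h_3 = 2.5, x_4 = 3, y_4 = 5, z_4 = 1, r_4 = 1, x_5 = 6.5, y_5 = 5.5, z_5 = 0.5, r_5 = 1.5, x_6 = 6, y_6 = 7, z_6 = 0.5, r_6 = 0.5, x_7 = 5, y_7 = 1, z_7 = 2, r_7 = 1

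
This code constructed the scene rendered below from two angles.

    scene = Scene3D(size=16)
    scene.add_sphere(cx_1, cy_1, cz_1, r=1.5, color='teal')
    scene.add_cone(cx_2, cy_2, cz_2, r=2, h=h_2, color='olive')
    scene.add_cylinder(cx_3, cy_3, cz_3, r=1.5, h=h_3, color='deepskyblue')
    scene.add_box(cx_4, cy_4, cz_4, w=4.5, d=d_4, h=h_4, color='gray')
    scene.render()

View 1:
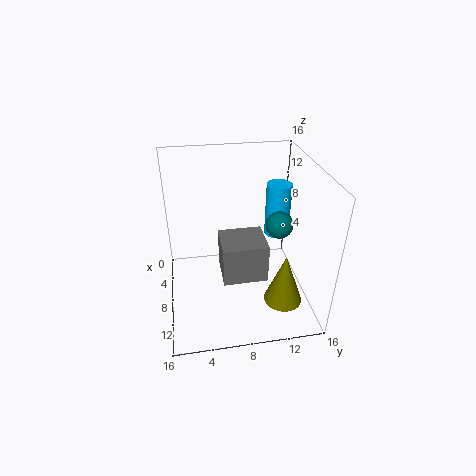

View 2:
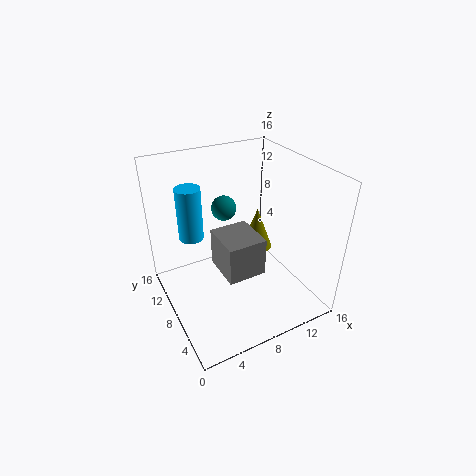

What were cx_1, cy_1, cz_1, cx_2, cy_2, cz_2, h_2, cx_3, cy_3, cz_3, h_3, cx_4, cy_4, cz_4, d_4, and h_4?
cx_1 = 8.5; cy_1 = 12.5; cz_1 = 9.5; cx_2 = 13; cy_2 = 12; cz_2 = 3; h_2 = 5.5; cx_3 = 4.5; cy_3 = 13.5; cz_3 = 6; h_3 = 6.5; cx_4 = 6; cy_4 = 6; cz_4 = 3.5; d_4 = 5; h_4 = 4.5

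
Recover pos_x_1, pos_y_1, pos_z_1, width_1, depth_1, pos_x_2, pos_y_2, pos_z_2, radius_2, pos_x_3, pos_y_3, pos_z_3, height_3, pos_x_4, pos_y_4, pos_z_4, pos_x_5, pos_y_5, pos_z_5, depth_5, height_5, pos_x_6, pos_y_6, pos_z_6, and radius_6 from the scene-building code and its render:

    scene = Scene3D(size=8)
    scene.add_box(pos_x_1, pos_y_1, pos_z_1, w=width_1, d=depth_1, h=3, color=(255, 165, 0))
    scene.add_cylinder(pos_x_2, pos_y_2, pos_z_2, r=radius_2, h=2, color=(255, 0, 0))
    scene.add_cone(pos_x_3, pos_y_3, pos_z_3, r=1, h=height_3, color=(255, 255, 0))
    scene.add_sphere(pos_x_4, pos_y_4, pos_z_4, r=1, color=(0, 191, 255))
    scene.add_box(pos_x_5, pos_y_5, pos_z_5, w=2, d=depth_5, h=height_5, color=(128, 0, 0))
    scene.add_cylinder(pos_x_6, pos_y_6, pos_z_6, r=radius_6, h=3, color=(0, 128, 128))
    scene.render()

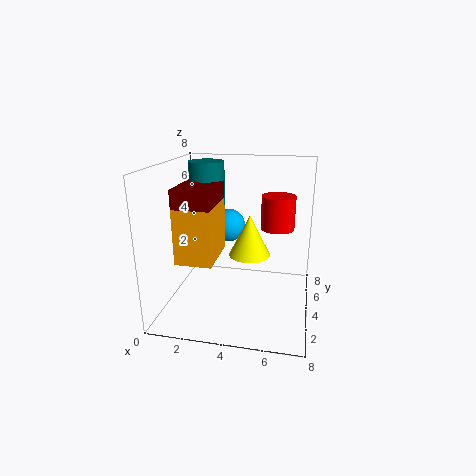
pos_x_1 = 1; pos_y_1 = 2; pos_z_1 = 3; width_1 = 2; depth_1 = 3; pos_x_2 = 6; pos_y_2 = 6; pos_z_2 = 4; radius_2 = 1; pos_x_3 = 5; pos_y_3 = 2; pos_z_3 = 4; height_3 = 2; pos_x_4 = 3; pos_y_4 = 6; pos_z_4 = 4; pos_x_5 = 1; pos_y_5 = 2; pos_z_5 = 6; depth_5 = 3; height_5 = 1; pos_x_6 = 2; pos_y_6 = 5; pos_z_6 = 5; radius_6 = 1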